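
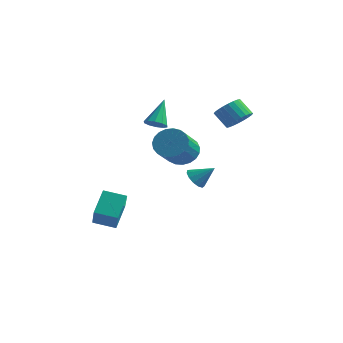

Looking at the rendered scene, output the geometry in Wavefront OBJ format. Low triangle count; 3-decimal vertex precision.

v 3.382 -3.986 0.909
v 3.848 -4.127 0.448
v 4.258 -3.654 1.691
v 3.755 -3.765 0.398
v 3.545 -3.472 0.51
v 3.282 -3.343 0.748
v 3.052 -3.417 1.038
v 2.926 -3.672 1.286
v 2.945 -4.027 1.415
v 3.103 -4.368 1.383
v 3.35 -4.588 1.2
v 3.606 -4.617 0.925
v 3.792 -4.445 0.645
v -2.522 2.15 1.309
v -1.854 2.203 1.33
v -2.658 3.31 2.731
v -1.998 2.497 1.076
v -2.342 2.659 0.912
v -2.755 2.626 0.899
v -3.078 2.411 1.043
v -3.19 2.097 1.288
v -3.046 1.803 1.542
v -2.702 1.642 1.707
v -2.289 1.674 1.719
v -1.966 1.889 1.575
v -0.891 2.131 -0.299
v -0.264 2.658 0.274
v -0.001 0.995 1.513
v -0.629 0.469 0.939
v -0.631 2.734 0.455
v -0.368 1.071 1.693
v -1.043 2.706 0.505
v -0.78 1.044 1.743
v -1.428 2.579 0.416
v -1.165 0.916 1.654
v -1.721 2.375 0.203
v -1.458 0.712 1.442
v -1.871 2.128 -0.096
v -1.608 0.465 1.142
v -1.851 1.882 -0.431
v -1.588 0.219 0.807
v -1.665 1.679 -0.743
v -1.402 0.016 0.496
v -1.345 1.554 -0.978
v -1.083 -0.109 0.261
v -0.947 1.529 -1.096
v -0.685 -0.134 0.143
v -0.54 1.609 -1.076
v -0.277 -0.054 0.163
v -0.193 1.778 -0.922
v 0.07 0.115 0.317
v 0.033 2.009 -0.66
v 0.296 0.346 0.579
v 0.1 2.261 -0.336
v 0.362 0.598 0.903
v -0.006 2.49 -0.005
v 0.257 0.828 1.233
v 2.683 1.882 2.721
v 3.274 1.883 3.319
v 2.467 1.998 4.116
v 1.877 1.998 3.519
v 3.252 2.203 3.25
v 2.445 2.318 4.048
v 3.143 2.474 3.101
v 2.337 2.589 3.899
v 2.965 2.655 2.894
v 2.158 2.77 3.692
v 2.743 2.718 2.661
v 1.937 2.833 3.459
v 2.513 2.654 2.437
v 1.706 2.769 3.235
v 2.308 2.473 2.256
v 1.502 2.588 3.054
v 2.161 2.202 2.146
v 1.354 2.317 2.944
v 2.093 1.882 2.124
v 1.286 1.997 2.921
v 2.115 1.562 2.192
v 1.308 1.677 2.99
v 2.223 1.291 2.341
v 1.417 1.406 3.139
v 2.402 1.11 2.548
v 1.595 1.225 3.346
v 2.623 1.047 2.781
v 1.817 1.162 3.579
v 2.854 1.111 3.005
v 2.047 1.226 3.803
v 3.058 1.292 3.186
v 2.252 1.407 3.984
v 3.206 1.563 3.296
v 2.399 1.678 4.094
v -2.563 -3.978 -2.833
v -2.753 -2.768 -1.773
v -3.351 -2.91 -4.193
v -3.541 -1.7 -3.133
v -1.399 -3.52 -3.147
v -1.589 -2.31 -2.087
v -2.187 -2.452 -4.507
v -2.377 -1.242 -3.447
f 2 1 4
f 2 4 3
f 4 1 5
f 4 5 3
f 5 1 6
f 5 6 3
f 6 1 7
f 6 7 3
f 7 1 8
f 7 8 3
f 8 1 9
f 8 9 3
f 9 1 10
f 9 10 3
f 10 1 11
f 10 11 3
f 11 1 12
f 11 12 3
f 12 1 13
f 12 13 3
f 13 1 2
f 13 2 3
f 15 14 17
f 15 17 16
f 17 14 18
f 17 18 16
f 18 14 19
f 18 19 16
f 19 14 20
f 19 20 16
f 20 14 21
f 20 21 16
f 21 14 22
f 21 22 16
f 22 14 23
f 22 23 16
f 23 14 24
f 23 24 16
f 24 14 25
f 24 25 16
f 25 14 15
f 25 15 16
f 27 26 30
f 27 30 28
f 28 30 31
f 28 31 29
f 30 26 32
f 30 32 31
f 31 32 33
f 31 33 29
f 32 26 34
f 32 34 33
f 33 34 35
f 33 35 29
f 34 26 36
f 34 36 35
f 35 36 37
f 35 37 29
f 36 26 38
f 36 38 37
f 37 38 39
f 37 39 29
f 38 26 40
f 38 40 39
f 39 40 41
f 39 41 29
f 40 26 42
f 40 42 41
f 41 42 43
f 41 43 29
f 42 26 44
f 42 44 43
f 43 44 45
f 43 45 29
f 44 26 46
f 44 46 45
f 45 46 47
f 45 47 29
f 46 26 48
f 46 48 47
f 47 48 49
f 47 49 29
f 48 26 50
f 48 50 49
f 49 50 51
f 49 51 29
f 50 26 52
f 50 52 51
f 51 52 53
f 51 53 29
f 52 26 54
f 52 54 53
f 53 54 55
f 53 55 29
f 54 26 56
f 54 56 55
f 55 56 57
f 55 57 29
f 56 26 27
f 56 27 57
f 57 27 28
f 57 28 29
f 59 58 62
f 59 62 60
f 60 62 63
f 60 63 61
f 62 58 64
f 62 64 63
f 63 64 65
f 63 65 61
f 64 58 66
f 64 66 65
f 65 66 67
f 65 67 61
f 66 58 68
f 66 68 67
f 67 68 69
f 67 69 61
f 68 58 70
f 68 70 69
f 69 70 71
f 69 71 61
f 70 58 72
f 70 72 71
f 71 72 73
f 71 73 61
f 72 58 74
f 72 74 73
f 73 74 75
f 73 75 61
f 74 58 76
f 74 76 75
f 75 76 77
f 75 77 61
f 76 58 78
f 76 78 77
f 77 78 79
f 77 79 61
f 78 58 80
f 78 80 79
f 79 80 81
f 79 81 61
f 80 58 82
f 80 82 81
f 81 82 83
f 81 83 61
f 82 58 84
f 82 84 83
f 83 84 85
f 83 85 61
f 84 58 86
f 84 86 85
f 85 86 87
f 85 87 61
f 86 58 88
f 86 88 87
f 87 88 89
f 87 89 61
f 88 58 90
f 88 90 89
f 89 90 91
f 89 91 61
f 90 58 59
f 90 59 91
f 91 59 60
f 91 60 61
f 93 95 92
f 96 93 92
f 92 95 94
f 94 96 92
f 93 99 95
f 97 93 96
f 97 99 93
f 95 99 94
f 98 96 94
f 94 99 98
f 98 97 96
f 99 97 98



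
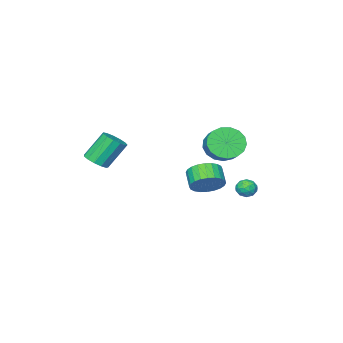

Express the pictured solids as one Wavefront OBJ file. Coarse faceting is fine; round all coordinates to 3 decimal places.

v -0.031 0.936 1.175
v 0.633 1.133 1.854
v 0.175 0.361 2.525
v -0.489 0.164 1.845
v 0.358 1.376 1.947
v -0.1 0.604 2.617
v 0.024 1.552 1.922
v -0.434 0.78 2.592
v -0.318 1.635 1.783
v -0.776 0.863 2.454
v -0.617 1.611 1.552
v -1.075 0.839 2.222
v -0.827 1.484 1.263
v -1.284 0.712 1.934
v -0.915 1.274 0.961
v -1.372 0.502 1.631
v -0.869 1.012 0.691
v -1.326 0.241 1.362
v -0.695 0.739 0.495
v -1.153 -0.033 1.166
v -0.42 0.496 0.403
v -0.878 -0.276 1.073
v -0.086 0.32 0.428
v -0.544 -0.452 1.098
v 0.256 0.237 0.566
v -0.202 -0.535 1.237
v 0.555 0.261 0.798
v 0.097 -0.511 1.468
v 0.764 0.388 1.086
v 0.307 -0.384 1.757
v 0.852 0.598 1.389
v 0.395 -0.174 2.059
v 0.806 0.859 1.658
v 0.349 0.088 2.329
v -1.519 0.455 3.49
v -1.185 0.901 2.576
v -0.708 1.732 3.157
v -1.041 1.285 4.07
v -1.646 1.111 2.655
v -1.169 1.942 3.235
v -2.077 1.171 2.924
v -1.6 2.001 3.505
v -2.381 1.066 3.323
v -1.903 1.897 3.904
v -2.487 0.822 3.761
v -2.009 1.652 4.341
v -2.371 0.493 4.136
v -1.893 1.323 4.716
v -2.06 0.155 4.363
v -1.582 0.986 4.943
v -1.625 -0.113 4.39
v -1.147 0.717 4.971
v -1.165 -0.252 4.211
v -0.688 0.578 4.791
v -0.787 -0.229 3.867
v -0.31 0.602 4.447
v -0.576 -0.049 3.436
v -0.099 0.781 4.016
v -0.581 0.246 3.018
v -0.104 1.077 3.598
v -0.801 0.589 2.707
v -0.324 1.42 3.288
v 4.388 -2.815 2.966
v 5.034 -2.682 3.343
v 4.079 -2.253 4.831
v 3.432 -2.385 4.454
v 4.921 -2.31 3.163
v 3.966 -1.881 4.651
v 4.639 -2.099 2.921
v 3.683 -1.67 4.409
v 4.277 -2.114 2.693
v 3.321 -1.685 4.181
v 3.95 -2.352 2.551
v 2.994 -1.923 4.04
v 3.762 -2.737 2.542
v 2.806 -2.308 4.03
v 3.773 -3.146 2.667
v 2.817 -2.717 4.155
v 3.979 -3.45 2.887
v 3.023 -3.021 4.375
v 4.315 -3.553 3.132
v 3.359 -3.124 4.62
v 4.674 -3.42 3.324
v 3.718 -2.991 4.813
v 4.942 -3.096 3.403
v 3.987 -2.667 4.891
v -3.299 1.028 0.315
v -2.698 0.928 0.114
v -3.642 0.312 -0.354
v -3.041 0.212 -0.555
v -3.216 0.032 0.035
v -3.004 0.474 0.449
v -3.336 0.766 -0.689
v -3.124 1.208 -0.275
v -2.721 0.766 -0.506
v -2.647 0.312 -0.059
v -3.693 0.928 -0.181
v -3.619 0.474 0.266
v -2.968 1.041 0.273
v -3.372 0.199 -0.513
v -3.474 0.093 -0.166
v -3.121 0.035 -0.284
v -3.148 0.774 0.47
v -2.795 0.715 0.352
v -3.099 0.189 0.305
v -3.545 0.525 -0.592
v -3.192 0.466 -0.71
v -3.219 1.205 0.044
v -2.866 1.147 -0.074
v -3.241 1.051 -0.545
v -2.629 0.887 -0.21
v -2.83 0.466 -0.603
v -3.004 0.792 -0.681
v -2.879 1.051 -0.438
v -2.585 0.62 0.053
v -2.787 0.199 -0.34
v -2.89 0.093 0.007
v -2.765 0.353 0.25
v -2.599 0.525 -0.311
v -3.553 1.041 0.1
v -3.755 0.62 -0.293
v -3.575 0.887 -0.49
v -3.45 1.147 -0.247
v -3.51 0.774 0.363
v -3.711 0.353 -0.03
v -3.461 0.189 0.198
v -3.336 0.448 0.441
v -3.741 0.715 0.071
f 2 1 5
f 2 5 3
f 3 5 6
f 3 6 4
f 5 1 7
f 5 7 6
f 6 7 8
f 6 8 4
f 7 1 9
f 7 9 8
f 8 9 10
f 8 10 4
f 9 1 11
f 9 11 10
f 10 11 12
f 10 12 4
f 11 1 13
f 11 13 12
f 12 13 14
f 12 14 4
f 13 1 15
f 13 15 14
f 14 15 16
f 14 16 4
f 15 1 17
f 15 17 16
f 16 17 18
f 16 18 4
f 17 1 19
f 17 19 18
f 18 19 20
f 18 20 4
f 19 1 21
f 19 21 20
f 20 21 22
f 20 22 4
f 21 1 23
f 21 23 22
f 22 23 24
f 22 24 4
f 23 1 25
f 23 25 24
f 24 25 26
f 24 26 4
f 25 1 27
f 25 27 26
f 26 27 28
f 26 28 4
f 27 1 29
f 27 29 28
f 28 29 30
f 28 30 4
f 29 1 31
f 29 31 30
f 30 31 32
f 30 32 4
f 31 1 33
f 31 33 32
f 32 33 34
f 32 34 4
f 33 1 2
f 33 2 34
f 34 2 3
f 34 3 4
f 36 35 39
f 36 39 37
f 37 39 40
f 37 40 38
f 39 35 41
f 39 41 40
f 40 41 42
f 40 42 38
f 41 35 43
f 41 43 42
f 42 43 44
f 42 44 38
f 43 35 45
f 43 45 44
f 44 45 46
f 44 46 38
f 45 35 47
f 45 47 46
f 46 47 48
f 46 48 38
f 47 35 49
f 47 49 48
f 48 49 50
f 48 50 38
f 49 35 51
f 49 51 50
f 50 51 52
f 50 52 38
f 51 35 53
f 51 53 52
f 52 53 54
f 52 54 38
f 53 35 55
f 53 55 54
f 54 55 56
f 54 56 38
f 55 35 57
f 55 57 56
f 56 57 58
f 56 58 38
f 57 35 59
f 57 59 58
f 58 59 60
f 58 60 38
f 59 35 61
f 59 61 60
f 60 61 62
f 60 62 38
f 61 35 36
f 61 36 62
f 62 36 37
f 62 37 38
f 64 63 67
f 64 67 65
f 65 67 68
f 65 68 66
f 67 63 69
f 67 69 68
f 68 69 70
f 68 70 66
f 69 63 71
f 69 71 70
f 70 71 72
f 70 72 66
f 71 63 73
f 71 73 72
f 72 73 74
f 72 74 66
f 73 63 75
f 73 75 74
f 74 75 76
f 74 76 66
f 75 63 77
f 75 77 76
f 76 77 78
f 76 78 66
f 77 63 79
f 77 79 78
f 78 79 80
f 78 80 66
f 79 63 81
f 79 81 80
f 80 81 82
f 80 82 66
f 81 63 83
f 81 83 82
f 82 83 84
f 82 84 66
f 83 63 85
f 83 85 84
f 84 85 86
f 84 86 66
f 85 63 64
f 85 64 86
f 86 64 65
f 86 65 66
f 87 124 103
f 124 98 127
f 103 127 92
f 124 127 103
f 87 103 99
f 103 92 104
f 99 104 88
f 103 104 99
f 87 99 108
f 99 88 109
f 108 109 94
f 99 109 108
f 87 108 120
f 108 94 123
f 120 123 97
f 108 123 120
f 87 120 124
f 120 97 128
f 124 128 98
f 120 128 124
f 88 104 115
f 104 92 118
f 115 118 96
f 104 118 115
f 92 127 105
f 127 98 126
f 105 126 91
f 127 126 105
f 98 128 125
f 128 97 121
f 125 121 89
f 128 121 125
f 97 123 122
f 123 94 110
f 122 110 93
f 123 110 122
f 94 109 114
f 109 88 111
f 114 111 95
f 109 111 114
f 90 116 102
f 116 96 117
f 102 117 91
f 116 117 102
f 90 102 100
f 102 91 101
f 100 101 89
f 102 101 100
f 90 100 107
f 100 89 106
f 107 106 93
f 100 106 107
f 90 107 112
f 107 93 113
f 112 113 95
f 107 113 112
f 90 112 116
f 112 95 119
f 116 119 96
f 112 119 116
f 91 117 105
f 117 96 118
f 105 118 92
f 117 118 105
f 89 101 125
f 101 91 126
f 125 126 98
f 101 126 125
f 93 106 122
f 106 89 121
f 122 121 97
f 106 121 122
f 95 113 114
f 113 93 110
f 114 110 94
f 113 110 114
f 96 119 115
f 119 95 111
f 115 111 88
f 119 111 115



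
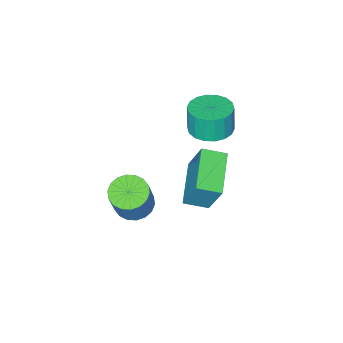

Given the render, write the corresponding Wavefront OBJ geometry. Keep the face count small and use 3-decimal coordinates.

v -1.974 3.119 -2.606
v -1.921 3.907 -0.901
v -0.614 4.294 -3.192
v -0.562 5.083 -1.486
v -1.258 2.437 -2.314
v -1.206 3.226 -0.608
v 0.101 3.613 -2.899
v 0.154 4.401 -1.194
v 0.813 1.61 -4.067
v 1.334 0.992 -4.118
v 1.907 1.351 -2.624
v 1.387 1.97 -2.573
v 1.522 1.267 -4.256
v 2.095 1.626 -2.762
v 1.57 1.609 -4.357
v 2.143 1.969 -2.863
v 1.467 1.952 -4.4
v 2.041 2.312 -2.907
v 1.236 2.228 -4.378
v 1.809 2.587 -2.884
v 0.92 2.38 -4.293
v 1.494 2.74 -2.8
v 0.584 2.381 -4.164
v 1.157 2.74 -2.67
v 0.293 2.229 -4.016
v 0.866 2.588 -2.522
v 0.105 1.954 -3.878
v 0.678 2.313 -2.384
v 0.057 1.611 -3.777
v 0.63 1.971 -2.283
v 0.159 1.268 -3.733
v 0.733 1.628 -2.24
v 0.391 0.993 -3.756
v 0.964 1.352 -2.262
v 0.706 0.84 -3.84
v 1.28 1.2 -2.347
v 1.043 0.84 -3.97
v 1.616 1.199 -2.476
v -1.495 3.415 0.654
v -0.746 3.868 0.741
v -0.815 3.757 1.913
v -1.565 3.305 1.826
v -1.019 4.149 0.751
v -1.088 4.038 1.924
v -1.386 4.284 0.742
v -1.455 4.173 1.915
v -1.775 4.247 0.716
v -1.844 4.137 1.888
v -2.109 4.046 0.677
v -2.178 3.935 1.85
v -2.321 3.72 0.634
v -2.39 3.609 1.806
v -2.37 3.333 0.594
v -2.439 3.223 1.767
v -2.245 2.963 0.567
v -2.314 2.852 1.739
v -1.972 2.682 0.556
v -2.041 2.571 1.729
v -1.605 2.547 0.565
v -1.674 2.436 1.738
v -1.216 2.583 0.592
v -1.285 2.473 1.764
v -0.882 2.785 0.63
v -0.951 2.674 1.803
v -0.67 3.111 0.674
v -0.739 3 1.846
v -0.621 3.497 0.713
v -0.69 3.387 1.886
f 2 4 1
f 5 2 1
f 1 4 3
f 3 5 1
f 2 8 4
f 6 2 5
f 6 8 2
f 4 8 3
f 7 5 3
f 3 8 7
f 7 6 5
f 8 6 7
f 10 9 13
f 10 13 11
f 11 13 14
f 11 14 12
f 13 9 15
f 13 15 14
f 14 15 16
f 14 16 12
f 15 9 17
f 15 17 16
f 16 17 18
f 16 18 12
f 17 9 19
f 17 19 18
f 18 19 20
f 18 20 12
f 19 9 21
f 19 21 20
f 20 21 22
f 20 22 12
f 21 9 23
f 21 23 22
f 22 23 24
f 22 24 12
f 23 9 25
f 23 25 24
f 24 25 26
f 24 26 12
f 25 9 27
f 25 27 26
f 26 27 28
f 26 28 12
f 27 9 29
f 27 29 28
f 28 29 30
f 28 30 12
f 29 9 31
f 29 31 30
f 30 31 32
f 30 32 12
f 31 9 33
f 31 33 32
f 32 33 34
f 32 34 12
f 33 9 35
f 33 35 34
f 34 35 36
f 34 36 12
f 35 9 37
f 35 37 36
f 36 37 38
f 36 38 12
f 37 9 10
f 37 10 38
f 38 10 11
f 38 11 12
f 40 39 43
f 40 43 41
f 41 43 44
f 41 44 42
f 43 39 45
f 43 45 44
f 44 45 46
f 44 46 42
f 45 39 47
f 45 47 46
f 46 47 48
f 46 48 42
f 47 39 49
f 47 49 48
f 48 49 50
f 48 50 42
f 49 39 51
f 49 51 50
f 50 51 52
f 50 52 42
f 51 39 53
f 51 53 52
f 52 53 54
f 52 54 42
f 53 39 55
f 53 55 54
f 54 55 56
f 54 56 42
f 55 39 57
f 55 57 56
f 56 57 58
f 56 58 42
f 57 39 59
f 57 59 58
f 58 59 60
f 58 60 42
f 59 39 61
f 59 61 60
f 60 61 62
f 60 62 42
f 61 39 63
f 61 63 62
f 62 63 64
f 62 64 42
f 63 39 65
f 63 65 64
f 64 65 66
f 64 66 42
f 65 39 67
f 65 67 66
f 66 67 68
f 66 68 42
f 67 39 40
f 67 40 68
f 68 40 41
f 68 41 42



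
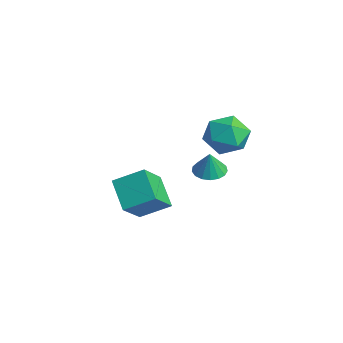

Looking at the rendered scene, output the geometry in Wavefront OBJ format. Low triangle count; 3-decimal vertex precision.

v 0.79 2.224 1.443
v 1.54 2.766 2.238
v 2.34 1.694 0.342
v 3.09 2.236 1.137
v 2.491 1.223 1.457
v 1.533 1.55 2.137
v 2.347 2.91 0.443
v 1.389 3.237 1.123
v 2.502 3.19 1.62
v 2.591 2.147 2.247
v 1.289 2.313 0.333
v 1.378 1.27 0.96
v -0.967 2.762 -2.755
v -0.199 2.436 -2.966
v -0.673 2.618 -1.465
v -0.13 2.841 -2.936
v -0.253 3.227 -2.866
v -0.539 3.507 -2.769
v -0.923 3.616 -2.67
v -1.317 3.53 -2.589
v -1.631 3.267 -2.547
v -1.793 2.888 -2.552
v -1.766 2.481 -2.604
v -1.555 2.138 -2.69
v -1.21 1.938 -2.791
v -0.809 1.926 -2.883
v -0.444 2.106 -2.947
v 2.375 -2.81 -0.786
v 3.243 -3.961 0.468
v 2.995 -1.527 -0.036
v 3.863 -2.678 1.217
v 3.797 -2.882 -1.837
v 4.665 -4.033 -0.584
v 4.417 -1.599 -1.088
v 5.285 -2.75 0.166
f 1 12 6
f 1 6 2
f 1 2 8
f 1 8 11
f 1 11 12
f 2 6 10
f 6 12 5
f 12 11 3
f 11 8 7
f 8 2 9
f 4 10 5
f 4 5 3
f 4 3 7
f 4 7 9
f 4 9 10
f 5 10 6
f 3 5 12
f 7 3 11
f 9 7 8
f 10 9 2
f 14 13 16
f 14 16 15
f 16 13 17
f 16 17 15
f 17 13 18
f 17 18 15
f 18 13 19
f 18 19 15
f 19 13 20
f 19 20 15
f 20 13 21
f 20 21 15
f 21 13 22
f 21 22 15
f 22 13 23
f 22 23 15
f 23 13 24
f 23 24 15
f 24 13 25
f 24 25 15
f 25 13 26
f 25 26 15
f 26 13 27
f 26 27 15
f 27 13 14
f 27 14 15
f 29 31 28
f 32 29 28
f 28 31 30
f 30 32 28
f 29 35 31
f 33 29 32
f 33 35 29
f 31 35 30
f 34 32 30
f 30 35 34
f 34 33 32
f 35 33 34



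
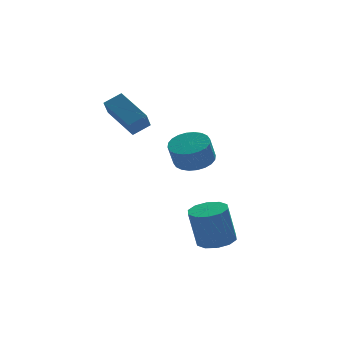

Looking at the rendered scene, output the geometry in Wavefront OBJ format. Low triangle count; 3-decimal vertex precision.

v -1.02 -3.904 -3.417
v -0.271 -3.293 -3.253
v -0.712 -3.304 -1.2
v -1.46 -3.916 -1.363
v -0.766 -2.96 -3.357
v -1.207 -2.971 -1.304
v -1.358 -2.987 -3.484
v -1.798 -2.998 -1.431
v -1.82 -3.365 -3.585
v -2.261 -3.376 -1.532
v -1.977 -3.949 -3.622
v -2.417 -3.96 -1.569
v -1.768 -4.516 -3.58
v -2.209 -4.527 -1.527
v -1.273 -4.849 -3.476
v -1.714 -4.86 -1.423
v -0.682 -4.822 -3.349
v -1.122 -4.833 -1.296
v -0.219 -4.444 -3.248
v -0.66 -4.455 -1.195
v -0.063 -3.86 -3.211
v -0.503 -3.871 -1.158
v -4.116 0.334 2.822
v -4.924 2.014 3.832
v -3.725 1.068 1.915
v -4.533 2.747 2.925
v -3.187 0.473 3.335
v -3.995 2.152 4.345
v -2.796 1.206 2.428
v -3.604 2.886 3.438
v -0.377 1.877 -0.352
v 0.616 2.038 0.014
v 0.21 1.663 1.278
v -0.783 1.503 0.912
v 0.446 2.415 0.071
v 0.04 2.04 1.335
v 0.151 2.71 0.064
v -0.255 2.335 1.328
v -0.225 2.878 -0.007
v -0.63 2.504 1.258
v -0.623 2.895 -0.13
v -1.029 2.52 1.135
v -0.984 2.756 -0.287
v -1.39 2.381 0.978
v -1.253 2.483 -0.454
v -1.659 2.109 0.811
v -1.388 2.119 -0.605
v -1.794 1.744 0.659
v -1.37 1.717 -0.718
v -1.776 1.342 0.546
v -1.2 1.34 -0.775
v -1.606 0.965 0.489
v -0.905 1.045 -0.768
v -1.311 0.67 0.496
v -0.53 0.876 -0.698
v -0.935 0.502 0.567
v -0.131 0.86 -0.575
v -0.537 0.485 0.69
v 0.23 0.999 -0.418
v -0.176 0.624 0.847
v 0.499 1.271 -0.251
v 0.093 0.897 1.014
v 0.634 1.636 -0.099
v 0.228 1.261 1.165
f 2 1 5
f 2 5 3
f 3 5 6
f 3 6 4
f 5 1 7
f 5 7 6
f 6 7 8
f 6 8 4
f 7 1 9
f 7 9 8
f 8 9 10
f 8 10 4
f 9 1 11
f 9 11 10
f 10 11 12
f 10 12 4
f 11 1 13
f 11 13 12
f 12 13 14
f 12 14 4
f 13 1 15
f 13 15 14
f 14 15 16
f 14 16 4
f 15 1 17
f 15 17 16
f 16 17 18
f 16 18 4
f 17 1 19
f 17 19 18
f 18 19 20
f 18 20 4
f 19 1 21
f 19 21 20
f 20 21 22
f 20 22 4
f 21 1 2
f 21 2 22
f 22 2 3
f 22 3 4
f 24 26 23
f 27 24 23
f 23 26 25
f 25 27 23
f 24 30 26
f 28 24 27
f 28 30 24
f 26 30 25
f 29 27 25
f 25 30 29
f 29 28 27
f 30 28 29
f 32 31 35
f 32 35 33
f 33 35 36
f 33 36 34
f 35 31 37
f 35 37 36
f 36 37 38
f 36 38 34
f 37 31 39
f 37 39 38
f 38 39 40
f 38 40 34
f 39 31 41
f 39 41 40
f 40 41 42
f 40 42 34
f 41 31 43
f 41 43 42
f 42 43 44
f 42 44 34
f 43 31 45
f 43 45 44
f 44 45 46
f 44 46 34
f 45 31 47
f 45 47 46
f 46 47 48
f 46 48 34
f 47 31 49
f 47 49 48
f 48 49 50
f 48 50 34
f 49 31 51
f 49 51 50
f 50 51 52
f 50 52 34
f 51 31 53
f 51 53 52
f 52 53 54
f 52 54 34
f 53 31 55
f 53 55 54
f 54 55 56
f 54 56 34
f 55 31 57
f 55 57 56
f 56 57 58
f 56 58 34
f 57 31 59
f 57 59 58
f 58 59 60
f 58 60 34
f 59 31 61
f 59 61 60
f 60 61 62
f 60 62 34
f 61 31 63
f 61 63 62
f 62 63 64
f 62 64 34
f 63 31 32
f 63 32 64
f 64 32 33
f 64 33 34



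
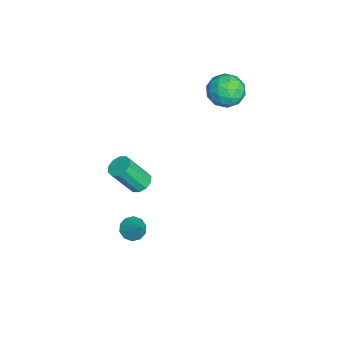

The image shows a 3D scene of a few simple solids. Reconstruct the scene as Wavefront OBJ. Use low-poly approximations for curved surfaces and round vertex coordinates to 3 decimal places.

v -2.957 -1.479 -3.192
v -2.333 -1.144 -3.063
v -2.098 -2.246 -1.339
v -2.723 -2.581 -1.468
v -2.657 -0.91 -2.869
v -2.423 -2.012 -1.145
v -3.096 -0.892 -2.799
v -2.862 -1.994 -1.074
v -3.482 -1.099 -2.878
v -3.248 -2.201 -1.154
v -3.668 -1.451 -3.078
v -3.433 -2.553 -1.353
v -3.582 -1.814 -3.321
v -3.347 -2.916 -1.597
v -3.257 -2.048 -3.515
v -3.023 -3.15 -1.791
v -2.818 -2.066 -3.586
v -2.584 -3.168 -1.861
v -2.432 -1.859 -3.506
v -2.198 -2.961 -1.782
v -2.247 -1.507 -3.307
v -2.012 -2.609 -1.582
v 2.945 -1.733 -0.872
v 3.509 -1.767 -1.319
v 3.735 -1.327 0.092
v 3.334 -1.359 -1.348
v 3.012 -1.093 -1.195
v 2.664 -1.072 -0.919
v 2.423 -1.303 -0.625
v 2.382 -1.698 -0.425
v 2.556 -2.107 -0.395
v 2.879 -2.372 -0.548
v 3.227 -2.394 -0.824
v 3.467 -2.162 -1.119
v -4.573 2.973 3.219
v -3.825 3.784 3.271
v -3.875 2.236 4.689
v -3.127 3.047 4.741
v -4.191 3.263 4.94
v -4.623 3.719 4.032
v -3.077 2.301 3.928
v -3.509 2.757 3.02
v -2.901 3.369 3.709
v -3.59 3.963 4.335
v -4.11 2.057 3.625
v -4.799 2.651 4.251
v -4.26 3.443 3.116
v -3.44 2.577 4.844
v -4.065 2.704 4.961
v -3.626 3.181 4.992
v -4.729 3.405 3.563
v -4.29 3.882 3.594
v -4.505 3.576 4.575
v -3.41 2.138 4.366
v -2.971 2.615 4.397
v -4.074 2.839 2.968
v -3.635 3.316 2.999
v -3.195 2.444 3.385
v -3.278 3.676 3.404
v -2.867 3.242 4.268
v -2.838 2.804 3.791
v -3.091 3.072 3.257
v -3.682 4.025 3.772
v -3.272 3.592 4.636
v -3.898 3.719 4.753
v -4.151 3.987 4.219
v -3.139 3.781 4.029
v -4.428 2.428 3.324
v -4.018 1.995 4.188
v -3.549 2.033 3.741
v -3.802 2.301 3.207
v -4.833 2.778 3.692
v -4.422 2.344 4.556
v -4.609 2.948 4.703
v -4.862 3.216 4.169
v -4.561 2.239 3.931
f 2 1 5
f 2 5 3
f 3 5 6
f 3 6 4
f 5 1 7
f 5 7 6
f 6 7 8
f 6 8 4
f 7 1 9
f 7 9 8
f 8 9 10
f 8 10 4
f 9 1 11
f 9 11 10
f 10 11 12
f 10 12 4
f 11 1 13
f 11 13 12
f 12 13 14
f 12 14 4
f 13 1 15
f 13 15 14
f 14 15 16
f 14 16 4
f 15 1 17
f 15 17 16
f 16 17 18
f 16 18 4
f 17 1 19
f 17 19 18
f 18 19 20
f 18 20 4
f 19 1 21
f 19 21 20
f 20 21 22
f 20 22 4
f 21 1 2
f 21 2 22
f 22 2 3
f 22 3 4
f 24 23 26
f 24 26 25
f 26 23 27
f 26 27 25
f 27 23 28
f 27 28 25
f 28 23 29
f 28 29 25
f 29 23 30
f 29 30 25
f 30 23 31
f 30 31 25
f 31 23 32
f 31 32 25
f 32 23 33
f 32 33 25
f 33 23 34
f 33 34 25
f 34 23 24
f 34 24 25
f 35 72 51
f 72 46 75
f 51 75 40
f 72 75 51
f 35 51 47
f 51 40 52
f 47 52 36
f 51 52 47
f 35 47 56
f 47 36 57
f 56 57 42
f 47 57 56
f 35 56 68
f 56 42 71
f 68 71 45
f 56 71 68
f 35 68 72
f 68 45 76
f 72 76 46
f 68 76 72
f 36 52 63
f 52 40 66
f 63 66 44
f 52 66 63
f 40 75 53
f 75 46 74
f 53 74 39
f 75 74 53
f 46 76 73
f 76 45 69
f 73 69 37
f 76 69 73
f 45 71 70
f 71 42 58
f 70 58 41
f 71 58 70
f 42 57 62
f 57 36 59
f 62 59 43
f 57 59 62
f 38 64 50
f 64 44 65
f 50 65 39
f 64 65 50
f 38 50 48
f 50 39 49
f 48 49 37
f 50 49 48
f 38 48 55
f 48 37 54
f 55 54 41
f 48 54 55
f 38 55 60
f 55 41 61
f 60 61 43
f 55 61 60
f 38 60 64
f 60 43 67
f 64 67 44
f 60 67 64
f 39 65 53
f 65 44 66
f 53 66 40
f 65 66 53
f 37 49 73
f 49 39 74
f 73 74 46
f 49 74 73
f 41 54 70
f 54 37 69
f 70 69 45
f 54 69 70
f 43 61 62
f 61 41 58
f 62 58 42
f 61 58 62
f 44 67 63
f 67 43 59
f 63 59 36
f 67 59 63



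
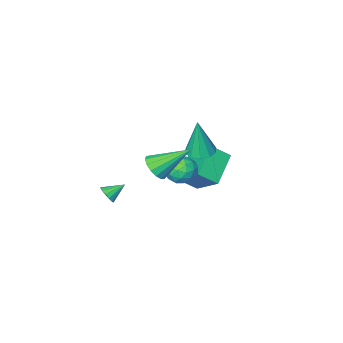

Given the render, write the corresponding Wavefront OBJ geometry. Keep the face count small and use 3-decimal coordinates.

v 4.228 0.18 -1.702
v 4.457 -0.01 -1.263
v 3.372 0.36 -1.178
v 4.514 0.258 -1.262
v 4.494 0.505 -1.379
v 4.403 0.666 -1.582
v 4.266 0.696 -1.818
v 4.118 0.588 -2.022
v 4 0.371 -2.141
v 3.943 0.102 -2.142
v 3.962 -0.145 -2.025
v 4.053 -0.306 -1.822
v 4.191 -0.336 -1.586
v 4.338 -0.228 -1.382
v -1.837 -1.402 -1.63
v -1.109 -1.132 -1.706
v -1.623 -1.378 0.49
v -1.407 -0.753 -1.68
v -1.869 -0.623 -1.635
v -2.318 -0.79 -1.588
v -2.584 -1.191 -1.557
v -2.564 -1.673 -1.553
v -2.266 -2.051 -1.579
v -1.805 -2.182 -1.624
v -1.355 -2.014 -1.671
v -1.089 -1.613 -1.702
v 3.183 2.838 1.383
v 3.729 3.014 1.866
v 1.837 3.682 2.597
v 3.704 3.319 1.626
v 3.54 3.494 1.321
v 3.28 3.494 1.033
v 2.994 3.318 0.839
v 2.758 3.013 0.79
v 2.637 2.661 0.9
v 2.662 2.356 1.14
v 2.826 2.181 1.445
v 3.087 2.181 1.733
v 3.373 2.357 1.927
v 3.608 2.662 1.976
v -1.814 -1.67 -4.544
v -3.152 -2.639 -3.528
v -2.022 -0.093 -3.316
v -3.36 -1.061 -2.299
v -0.94 -2.119 -3.821
v -2.278 -3.087 -2.804
v -1.148 -0.541 -2.592
v -2.486 -1.51 -1.576
v -0.128 1.1 -0.739
v 0.285 1.292 -1.459
v 0.715 0.028 -0.541
v 1.128 0.22 -1.261
v 1.191 0.733 -0.584
v 0.67 1.395 -0.706
v 0.33 -0.075 -1.294
v -0.191 0.587 -1.416
v 0.568 0.566 -1.802
v 1.1 1.065 -1.362
v -0.1 0.255 -0.638
v 0.432 0.754 -0.198
v 0.005 1.29 -1.116
v 0.995 0.03 -0.884
v 1.032 0.331 -0.486
v 1.275 0.444 -0.908
v 0.231 1.351 -0.674
v 0.474 1.464 -1.097
v 1.006 1.135 -0.582
v 0.526 -0.144 -0.903
v 0.769 -0.031 -1.326
v -0.275 0.876 -1.092
v -0.032 0.989 -1.514
v -0.006 0.185 -1.418
v 0.414 0.976 -1.741
v 0.909 0.346 -1.624
v 0.44 0.172 -1.644
v 0.134 0.562 -1.716
v 0.727 1.27 -1.483
v 1.222 0.64 -1.366
v 1.259 0.941 -0.968
v 0.953 1.33 -1.04
v 0.893 0.843 -1.684
v -0.222 0.68 -0.634
v 0.273 0.05 -0.517
v 0.047 -0.01 -0.96
v -0.259 0.379 -1.032
v 0.091 0.974 -0.376
v 0.586 0.344 -0.259
v 0.866 0.758 -0.284
v 0.56 1.148 -0.356
v 0.107 0.477 -0.316
f 2 1 4
f 2 4 3
f 4 1 5
f 4 5 3
f 5 1 6
f 5 6 3
f 6 1 7
f 6 7 3
f 7 1 8
f 7 8 3
f 8 1 9
f 8 9 3
f 9 1 10
f 9 10 3
f 10 1 11
f 10 11 3
f 11 1 12
f 11 12 3
f 12 1 13
f 12 13 3
f 13 1 14
f 13 14 3
f 14 1 2
f 14 2 3
f 16 15 18
f 16 18 17
f 18 15 19
f 18 19 17
f 19 15 20
f 19 20 17
f 20 15 21
f 20 21 17
f 21 15 22
f 21 22 17
f 22 15 23
f 22 23 17
f 23 15 24
f 23 24 17
f 24 15 25
f 24 25 17
f 25 15 26
f 25 26 17
f 26 15 16
f 26 16 17
f 28 27 30
f 28 30 29
f 30 27 31
f 30 31 29
f 31 27 32
f 31 32 29
f 32 27 33
f 32 33 29
f 33 27 34
f 33 34 29
f 34 27 35
f 34 35 29
f 35 27 36
f 35 36 29
f 36 27 37
f 36 37 29
f 37 27 38
f 37 38 29
f 38 27 39
f 38 39 29
f 39 27 40
f 39 40 29
f 40 27 28
f 40 28 29
f 42 44 41
f 45 42 41
f 41 44 43
f 43 45 41
f 42 48 44
f 46 42 45
f 46 48 42
f 44 48 43
f 47 45 43
f 43 48 47
f 47 46 45
f 48 46 47
f 49 86 65
f 86 60 89
f 65 89 54
f 86 89 65
f 49 65 61
f 65 54 66
f 61 66 50
f 65 66 61
f 49 61 70
f 61 50 71
f 70 71 56
f 61 71 70
f 49 70 82
f 70 56 85
f 82 85 59
f 70 85 82
f 49 82 86
f 82 59 90
f 86 90 60
f 82 90 86
f 50 66 77
f 66 54 80
f 77 80 58
f 66 80 77
f 54 89 67
f 89 60 88
f 67 88 53
f 89 88 67
f 60 90 87
f 90 59 83
f 87 83 51
f 90 83 87
f 59 85 84
f 85 56 72
f 84 72 55
f 85 72 84
f 56 71 76
f 71 50 73
f 76 73 57
f 71 73 76
f 52 78 64
f 78 58 79
f 64 79 53
f 78 79 64
f 52 64 62
f 64 53 63
f 62 63 51
f 64 63 62
f 52 62 69
f 62 51 68
f 69 68 55
f 62 68 69
f 52 69 74
f 69 55 75
f 74 75 57
f 69 75 74
f 52 74 78
f 74 57 81
f 78 81 58
f 74 81 78
f 53 79 67
f 79 58 80
f 67 80 54
f 79 80 67
f 51 63 87
f 63 53 88
f 87 88 60
f 63 88 87
f 55 68 84
f 68 51 83
f 84 83 59
f 68 83 84
f 57 75 76
f 75 55 72
f 76 72 56
f 75 72 76
f 58 81 77
f 81 57 73
f 77 73 50
f 81 73 77



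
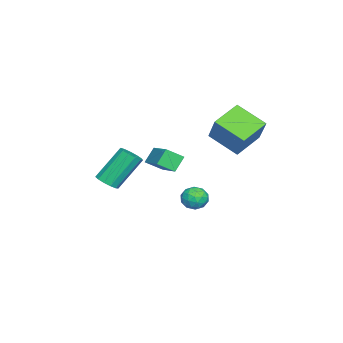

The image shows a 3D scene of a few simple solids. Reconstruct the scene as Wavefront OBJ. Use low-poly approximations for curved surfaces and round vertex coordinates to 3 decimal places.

v 0.909 -1.253 1.114
v 2.382 -0.198 1.809
v 0.592 -0.451 0.569
v 2.065 0.604 1.264
v 1.475 -1.544 0.356
v 2.948 -0.489 1.051
v 1.158 -0.742 -0.189
v 2.631 0.313 0.506
v -1.371 2.345 0.078
v -1.807 0.757 0.987
v -2.788 3.11 0.737
v -3.224 1.523 1.645
v -0.376 2.917 1.555
v -0.812 1.33 2.463
v -1.793 3.683 2.213
v -2.229 2.095 3.122
v 0.113 -3.942 -2.016
v 0.74 -3.893 -1.731
v -0.126 -2.869 0
v -0.753 -2.918 -0.284
v 0.691 -3.572 -1.945
v -0.175 -2.548 -0.214
v 0.459 -3.369 -2.182
v -0.407 -2.345 -0.45
v 0.117 -3.347 -2.365
v -0.749 -2.323 -0.634
v -0.226 -3.514 -2.438
v -1.092 -2.491 -0.707
v -0.462 -3.818 -2.377
v -1.328 -2.794 -0.645
v -0.515 -4.16 -2.201
v -1.381 -3.136 -0.469
v -0.369 -4.433 -1.966
v -1.235 -3.41 -0.235
v -0.069 -4.551 -1.747
v -0.936 -3.527 -0.016
v 0.288 -4.475 -1.613
v -0.578 -3.451 0.118
v 0.589 -4.229 -1.608
v -0.277 -3.206 0.124
v -2.521 0.393 -3.405
v -1.831 0.726 -3.366
v -1.989 -0.666 -3.774
v -1.299 -0.333 -3.735
v -1.692 -0.477 -3.092
v -2.021 0.178 -2.864
v -1.799 -0.118 -4.276
v -2.128 0.537 -4.048
v -1.384 0.411 -3.904
v -1.319 0.189 -3.172
v -2.501 -0.129 -3.968
v -2.436 -0.351 -3.236
v -2.223 0.653 -3.353
v -1.597 -0.593 -3.787
v -1.828 -0.677 -3.409
v -1.423 -0.481 -3.386
v -2.335 0.33 -3.058
v -1.929 0.526 -3.035
v -1.848 -0.181 -2.874
v -1.891 -0.466 -4.105
v -1.485 -0.27 -4.082
v -2.397 0.541 -3.754
v -1.992 0.737 -3.731
v -1.972 0.241 -4.266
v -1.555 0.663 -3.647
v -1.242 0.04 -3.863
v -1.536 0.167 -4.182
v -1.729 0.552 -4.048
v -1.516 0.533 -3.216
v -1.203 -0.09 -3.433
v -1.434 -0.175 -3.055
v -1.628 0.21 -2.921
v -1.254 0.347 -3.533
v -2.617 0.15 -3.707
v -2.304 -0.473 -3.924
v -2.192 -0.15 -4.219
v -2.386 0.235 -4.085
v -2.578 0.02 -3.277
v -2.265 -0.603 -3.493
v -2.091 -0.492 -3.092
v -2.284 -0.107 -2.958
v -2.566 -0.287 -3.607
f 2 4 1
f 5 2 1
f 1 4 3
f 3 5 1
f 2 8 4
f 6 2 5
f 6 8 2
f 4 8 3
f 7 5 3
f 3 8 7
f 7 6 5
f 8 6 7
f 10 12 9
f 13 10 9
f 9 12 11
f 11 13 9
f 10 16 12
f 14 10 13
f 14 16 10
f 12 16 11
f 15 13 11
f 11 16 15
f 15 14 13
f 16 14 15
f 18 17 21
f 18 21 19
f 19 21 22
f 19 22 20
f 21 17 23
f 21 23 22
f 22 23 24
f 22 24 20
f 23 17 25
f 23 25 24
f 24 25 26
f 24 26 20
f 25 17 27
f 25 27 26
f 26 27 28
f 26 28 20
f 27 17 29
f 27 29 28
f 28 29 30
f 28 30 20
f 29 17 31
f 29 31 30
f 30 31 32
f 30 32 20
f 31 17 33
f 31 33 32
f 32 33 34
f 32 34 20
f 33 17 35
f 33 35 34
f 34 35 36
f 34 36 20
f 35 17 37
f 35 37 36
f 36 37 38
f 36 38 20
f 37 17 39
f 37 39 38
f 38 39 40
f 38 40 20
f 39 17 18
f 39 18 40
f 40 18 19
f 40 19 20
f 41 78 57
f 78 52 81
f 57 81 46
f 78 81 57
f 41 57 53
f 57 46 58
f 53 58 42
f 57 58 53
f 41 53 62
f 53 42 63
f 62 63 48
f 53 63 62
f 41 62 74
f 62 48 77
f 74 77 51
f 62 77 74
f 41 74 78
f 74 51 82
f 78 82 52
f 74 82 78
f 42 58 69
f 58 46 72
f 69 72 50
f 58 72 69
f 46 81 59
f 81 52 80
f 59 80 45
f 81 80 59
f 52 82 79
f 82 51 75
f 79 75 43
f 82 75 79
f 51 77 76
f 77 48 64
f 76 64 47
f 77 64 76
f 48 63 68
f 63 42 65
f 68 65 49
f 63 65 68
f 44 70 56
f 70 50 71
f 56 71 45
f 70 71 56
f 44 56 54
f 56 45 55
f 54 55 43
f 56 55 54
f 44 54 61
f 54 43 60
f 61 60 47
f 54 60 61
f 44 61 66
f 61 47 67
f 66 67 49
f 61 67 66
f 44 66 70
f 66 49 73
f 70 73 50
f 66 73 70
f 45 71 59
f 71 50 72
f 59 72 46
f 71 72 59
f 43 55 79
f 55 45 80
f 79 80 52
f 55 80 79
f 47 60 76
f 60 43 75
f 76 75 51
f 60 75 76
f 49 67 68
f 67 47 64
f 68 64 48
f 67 64 68
f 50 73 69
f 73 49 65
f 69 65 42
f 73 65 69



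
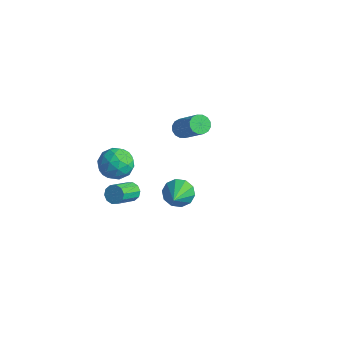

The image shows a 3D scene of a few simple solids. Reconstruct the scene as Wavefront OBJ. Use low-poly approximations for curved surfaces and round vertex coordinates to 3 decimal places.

v 1.166 -2.377 2.239
v 1.782 -1.918 2.204
v 2.274 -3.763 3.541
v 1.518 -1.781 2.575
v 1.119 -1.872 2.818
v 0.738 -2.156 2.84
v 0.52 -2.525 2.632
v 0.549 -2.837 2.275
v 0.814 -2.974 1.904
v 1.213 -2.883 1.661
v 1.594 -2.599 1.639
v 1.812 -2.23 1.846
v -1.863 -2.572 2.466
v -1.179 -3.061 2.852
v -2.841 -3.639 2.848
v -2.157 -4.128 3.234
v -2.434 -3.335 3.621
v -1.829 -2.675 3.385
v -2.191 -4.025 2.315
v -1.586 -3.365 2.079
v -1.381 -3.959 2.758
v -1.532 -3.533 3.566
v -2.488 -3.167 2.134
v -2.639 -2.741 2.942
v -1.435 -2.723 2.626
v -2.585 -3.977 3.074
v -2.748 -3.511 3.302
v -2.346 -3.799 3.529
v -1.817 -2.496 2.939
v -1.415 -2.784 3.166
v -2.153 -2.945 3.618
v -2.605 -3.916 2.534
v -2.203 -4.204 2.761
v -1.674 -2.901 2.171
v -1.272 -3.189 2.398
v -1.867 -3.755 2.082
v -1.152 -3.538 2.797
v -1.727 -4.165 3.022
v -1.747 -4.105 2.481
v -1.391 -3.717 2.343
v -1.24 -3.288 3.272
v -1.815 -3.915 3.496
v -1.978 -3.449 3.724
v -1.623 -3.061 3.585
v -1.359 -3.815 3.217
v -2.205 -2.785 2.204
v -2.78 -3.412 2.428
v -2.397 -3.639 2.115
v -2.042 -3.251 1.976
v -2.293 -2.535 2.678
v -2.868 -3.162 2.903
v -2.629 -2.983 3.357
v -2.273 -2.595 3.219
v -2.661 -2.885 2.483
v -3.032 -1.543 -1.507
v -2.602 -1.686 -1.819
v -2.399 -2.939 -0.965
v -2.828 -2.797 -0.653
v -2.487 -1.494 -1.564
v -2.284 -2.747 -0.709
v -2.58 -1.32 -1.287
v -2.377 -2.573 -0.433
v -2.846 -1.232 -1.094
v -2.642 -2.485 -0.24
v -3.182 -1.262 -1.059
v -2.979 -2.515 -0.205
v -3.461 -1.401 -1.195
v -3.258 -2.654 -0.341
v -3.576 -1.593 -1.451
v -3.373 -2.846 -0.596
v -3.483 -1.767 -1.727
v -3.28 -3.02 -0.873
v -3.218 -1.855 -1.92
v -3.014 -3.108 -1.066
v -2.881 -1.825 -1.955
v -2.678 -3.078 -1.101
v -4.346 3.235 -0.66
v -4.087 2.818 -0.969
v -2.595 2.588 0.591
v -2.854 3.005 0.9
v -3.955 3.073 -1.057
v -2.464 2.843 0.503
v -3.928 3.372 -1.039
v -2.437 3.142 0.521
v -4.013 3.634 -0.919
v -2.522 3.403 0.641
v -4.187 3.789 -0.73
v -2.696 3.559 0.83
v -4.404 3.795 -0.522
v -2.912 3.565 1.038
v -4.605 3.652 -0.351
v -3.113 3.422 1.209
v -4.736 3.397 -0.263
v -3.245 3.167 1.297
v -4.763 3.098 -0.281
v -3.272 2.868 1.279
v -4.678 2.837 -0.401
v -3.187 2.606 1.159
v -4.504 2.681 -0.59
v -3.013 2.451 0.97
v -4.288 2.675 -0.798
v -2.796 2.445 0.762
f 2 1 4
f 2 4 3
f 4 1 5
f 4 5 3
f 5 1 6
f 5 6 3
f 6 1 7
f 6 7 3
f 7 1 8
f 7 8 3
f 8 1 9
f 8 9 3
f 9 1 10
f 9 10 3
f 10 1 11
f 10 11 3
f 11 1 12
f 11 12 3
f 12 1 2
f 12 2 3
f 13 50 29
f 50 24 53
f 29 53 18
f 50 53 29
f 13 29 25
f 29 18 30
f 25 30 14
f 29 30 25
f 13 25 34
f 25 14 35
f 34 35 20
f 25 35 34
f 13 34 46
f 34 20 49
f 46 49 23
f 34 49 46
f 13 46 50
f 46 23 54
f 50 54 24
f 46 54 50
f 14 30 41
f 30 18 44
f 41 44 22
f 30 44 41
f 18 53 31
f 53 24 52
f 31 52 17
f 53 52 31
f 24 54 51
f 54 23 47
f 51 47 15
f 54 47 51
f 23 49 48
f 49 20 36
f 48 36 19
f 49 36 48
f 20 35 40
f 35 14 37
f 40 37 21
f 35 37 40
f 16 42 28
f 42 22 43
f 28 43 17
f 42 43 28
f 16 28 26
f 28 17 27
f 26 27 15
f 28 27 26
f 16 26 33
f 26 15 32
f 33 32 19
f 26 32 33
f 16 33 38
f 33 19 39
f 38 39 21
f 33 39 38
f 16 38 42
f 38 21 45
f 42 45 22
f 38 45 42
f 17 43 31
f 43 22 44
f 31 44 18
f 43 44 31
f 15 27 51
f 27 17 52
f 51 52 24
f 27 52 51
f 19 32 48
f 32 15 47
f 48 47 23
f 32 47 48
f 21 39 40
f 39 19 36
f 40 36 20
f 39 36 40
f 22 45 41
f 45 21 37
f 41 37 14
f 45 37 41
f 56 55 59
f 56 59 57
f 57 59 60
f 57 60 58
f 59 55 61
f 59 61 60
f 60 61 62
f 60 62 58
f 61 55 63
f 61 63 62
f 62 63 64
f 62 64 58
f 63 55 65
f 63 65 64
f 64 65 66
f 64 66 58
f 65 55 67
f 65 67 66
f 66 67 68
f 66 68 58
f 67 55 69
f 67 69 68
f 68 69 70
f 68 70 58
f 69 55 71
f 69 71 70
f 70 71 72
f 70 72 58
f 71 55 73
f 71 73 72
f 72 73 74
f 72 74 58
f 73 55 75
f 73 75 74
f 74 75 76
f 74 76 58
f 75 55 56
f 75 56 76
f 76 56 57
f 76 57 58
f 78 77 81
f 78 81 79
f 79 81 82
f 79 82 80
f 81 77 83
f 81 83 82
f 82 83 84
f 82 84 80
f 83 77 85
f 83 85 84
f 84 85 86
f 84 86 80
f 85 77 87
f 85 87 86
f 86 87 88
f 86 88 80
f 87 77 89
f 87 89 88
f 88 89 90
f 88 90 80
f 89 77 91
f 89 91 90
f 90 91 92
f 90 92 80
f 91 77 93
f 91 93 92
f 92 93 94
f 92 94 80
f 93 77 95
f 93 95 94
f 94 95 96
f 94 96 80
f 95 77 97
f 95 97 96
f 96 97 98
f 96 98 80
f 97 77 99
f 97 99 98
f 98 99 100
f 98 100 80
f 99 77 101
f 99 101 100
f 100 101 102
f 100 102 80
f 101 77 78
f 101 78 102
f 102 78 79
f 102 79 80



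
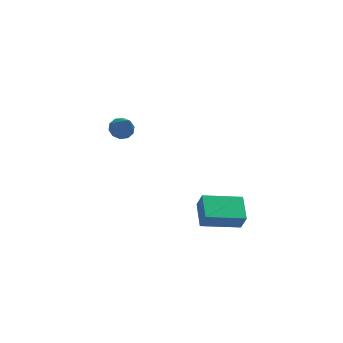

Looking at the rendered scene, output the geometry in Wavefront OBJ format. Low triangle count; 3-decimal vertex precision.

v -1.764 4.166 -1.478
v -1.232 3.904 -1.743
v -1.576 3.174 -0.122
v -1.118 4.223 -1.526
v -1.252 4.519 -1.29
v -1.581 4.681 -1.126
v -1.98 4.646 -1.096
v -2.297 4.428 -1.212
v -2.41 4.11 -1.429
v -2.277 3.813 -1.665
v -1.948 3.651 -1.829
v -1.548 3.686 -1.859
v 0.46 -2.824 -3.295
v 0.636 -3.136 -2.393
v 0.62 -1.52 -2.874
v 0.797 -1.832 -1.973
v 2.383 -2.928 -3.707
v 2.56 -3.24 -2.806
v 2.544 -1.624 -3.287
v 2.72 -1.936 -2.385
f 2 1 4
f 2 4 3
f 4 1 5
f 4 5 3
f 5 1 6
f 5 6 3
f 6 1 7
f 6 7 3
f 7 1 8
f 7 8 3
f 8 1 9
f 8 9 3
f 9 1 10
f 9 10 3
f 10 1 11
f 10 11 3
f 11 1 12
f 11 12 3
f 12 1 2
f 12 2 3
f 14 16 13
f 17 14 13
f 13 16 15
f 15 17 13
f 14 20 16
f 18 14 17
f 18 20 14
f 16 20 15
f 19 17 15
f 15 20 19
f 19 18 17
f 20 18 19



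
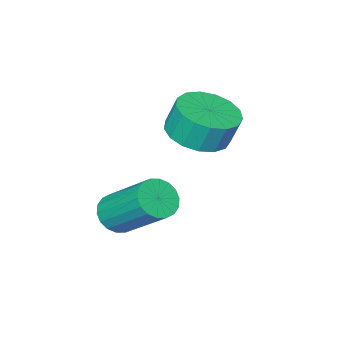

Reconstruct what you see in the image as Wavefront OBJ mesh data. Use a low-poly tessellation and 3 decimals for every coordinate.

v 0.754 2.797 3.099
v 1.247 2.025 3.418
v 1.06 2.311 4.4
v 0.566 3.083 4.081
v 1.57 2.357 3.383
v 1.383 2.643 4.365
v 1.706 2.789 3.283
v 1.518 3.075 4.265
v 1.624 3.224 3.141
v 1.436 3.51 4.123
v 1.342 3.56 2.989
v 1.155 3.846 3.971
v 0.926 3.722 2.863
v 0.738 4.008 3.845
v 0.47 3.672 2.79
v 0.283 3.958 3.772
v 0.079 3.421 2.788
v -0.108 3.707 3.771
v -0.157 3.028 2.858
v -0.345 3.313 3.84
v -0.185 2.581 2.982
v -0.372 2.867 3.965
v 0.003 2.184 3.134
v -0.185 2.47 4.116
v 0.362 1.928 3.277
v 0.174 2.214 4.259
v 0.811 1.87 3.38
v 0.624 2.156 4.362
v 3.503 2.766 0.984
v 3.871 3.17 0.596
v 3.644 4.658 1.928
v 3.277 4.254 2.316
v 3.594 3.217 0.496
v 3.367 4.704 1.829
v 3.299 3.174 0.493
v 3.072 4.662 1.826
v 3.044 3.051 0.588
v 2.817 4.539 1.92
v 2.881 2.871 0.76
v 2.654 4.359 2.093
v 2.84 2.671 0.977
v 2.613 4.159 2.31
v 2.931 2.489 1.196
v 2.705 3.977 2.528
v 3.136 2.362 1.372
v 2.909 3.85 2.704
v 3.413 2.316 1.471
v 3.186 3.803 2.804
v 3.708 2.358 1.474
v 3.481 3.846 2.807
v 3.963 2.481 1.38
v 3.736 3.969 2.712
v 4.126 2.661 1.207
v 3.899 4.149 2.54
v 4.167 2.861 0.99
v 3.94 4.349 2.323
v 4.075 3.043 0.772
v 3.849 4.531 2.104
f 2 1 5
f 2 5 3
f 3 5 6
f 3 6 4
f 5 1 7
f 5 7 6
f 6 7 8
f 6 8 4
f 7 1 9
f 7 9 8
f 8 9 10
f 8 10 4
f 9 1 11
f 9 11 10
f 10 11 12
f 10 12 4
f 11 1 13
f 11 13 12
f 12 13 14
f 12 14 4
f 13 1 15
f 13 15 14
f 14 15 16
f 14 16 4
f 15 1 17
f 15 17 16
f 16 17 18
f 16 18 4
f 17 1 19
f 17 19 18
f 18 19 20
f 18 20 4
f 19 1 21
f 19 21 20
f 20 21 22
f 20 22 4
f 21 1 23
f 21 23 22
f 22 23 24
f 22 24 4
f 23 1 25
f 23 25 24
f 24 25 26
f 24 26 4
f 25 1 27
f 25 27 26
f 26 27 28
f 26 28 4
f 27 1 2
f 27 2 28
f 28 2 3
f 28 3 4
f 30 29 33
f 30 33 31
f 31 33 34
f 31 34 32
f 33 29 35
f 33 35 34
f 34 35 36
f 34 36 32
f 35 29 37
f 35 37 36
f 36 37 38
f 36 38 32
f 37 29 39
f 37 39 38
f 38 39 40
f 38 40 32
f 39 29 41
f 39 41 40
f 40 41 42
f 40 42 32
f 41 29 43
f 41 43 42
f 42 43 44
f 42 44 32
f 43 29 45
f 43 45 44
f 44 45 46
f 44 46 32
f 45 29 47
f 45 47 46
f 46 47 48
f 46 48 32
f 47 29 49
f 47 49 48
f 48 49 50
f 48 50 32
f 49 29 51
f 49 51 50
f 50 51 52
f 50 52 32
f 51 29 53
f 51 53 52
f 52 53 54
f 52 54 32
f 53 29 55
f 53 55 54
f 54 55 56
f 54 56 32
f 55 29 57
f 55 57 56
f 56 57 58
f 56 58 32
f 57 29 30
f 57 30 58
f 58 30 31
f 58 31 32



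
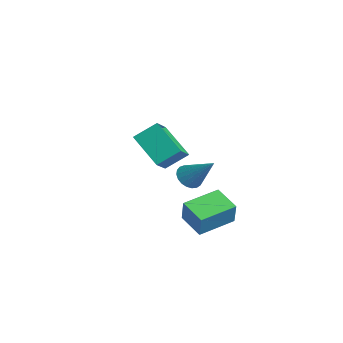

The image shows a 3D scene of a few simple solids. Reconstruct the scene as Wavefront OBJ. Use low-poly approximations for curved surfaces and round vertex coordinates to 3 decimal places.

v -3.482 -0.778 -1.815
v -3.182 -0.305 -2.343
v -2.218 0.038 -0.365
v -3.425 -0.132 -2.229
v -3.678 -0.07 -2.043
v -3.898 -0.13 -1.818
v -4.045 -0.303 -1.592
v -4.095 -0.558 -1.405
v -4.039 -0.851 -1.288
v -3.887 -1.131 -1.263
v -3.665 -1.351 -1.333
v -3.411 -1.471 -1.487
v -3.169 -1.472 -1.697
v -2.982 -1.353 -1.928
v -2.881 -1.134 -2.139
v -2.884 -0.854 -2.294
v -2.99 -0.561 -2.366
v 0.555 -4.914 3.608
v 0.71 -3.819 4.399
v -0.323 -4.212 2.808
v -0.168 -3.117 3.599
v 2.088 -4.303 2.461
v 2.243 -3.208 3.252
v 1.21 -3.601 1.661
v 1.365 -2.506 2.452
v -0.795 -2.099 -2.993
v -0.289 -2.206 -1.704
v -1.247 -0.18 -2.658
v -0.74 -0.287 -1.368
v 0.56 -1.693 -3.492
v 1.067 -1.8 -2.202
v 0.109 0.226 -3.156
v 0.615 0.119 -1.867
f 2 1 4
f 2 4 3
f 4 1 5
f 4 5 3
f 5 1 6
f 5 6 3
f 6 1 7
f 6 7 3
f 7 1 8
f 7 8 3
f 8 1 9
f 8 9 3
f 9 1 10
f 9 10 3
f 10 1 11
f 10 11 3
f 11 1 12
f 11 12 3
f 12 1 13
f 12 13 3
f 13 1 14
f 13 14 3
f 14 1 15
f 14 15 3
f 15 1 16
f 15 16 3
f 16 1 17
f 16 17 3
f 17 1 2
f 17 2 3
f 19 21 18
f 22 19 18
f 18 21 20
f 20 22 18
f 19 25 21
f 23 19 22
f 23 25 19
f 21 25 20
f 24 22 20
f 20 25 24
f 24 23 22
f 25 23 24
f 27 29 26
f 30 27 26
f 26 29 28
f 28 30 26
f 27 33 29
f 31 27 30
f 31 33 27
f 29 33 28
f 32 30 28
f 28 33 32
f 32 31 30
f 33 31 32



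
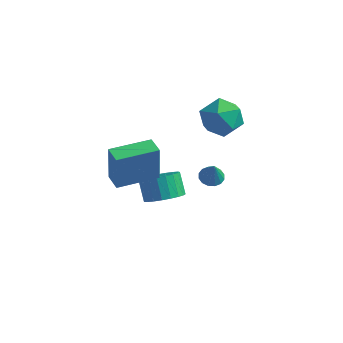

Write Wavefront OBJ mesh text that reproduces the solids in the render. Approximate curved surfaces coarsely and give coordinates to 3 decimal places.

v 0.547 -3.188 1.487
v 0.552 -3.172 3.507
v 1.914 -1.542 1.47
v 1.919 -1.526 3.49
v 1.301 -3.814 1.49
v 1.306 -3.798 3.51
v 2.668 -2.168 1.473
v 2.673 -2.152 3.493
v 1.498 0.577 -2.826
v 2.12 1.406 -2.921
v 1.523 1.971 -1.888
v 0.902 1.143 -1.794
v 1.786 1.514 -3.173
v 1.19 2.08 -2.141
v 1.402 1.461 -3.366
v 0.806 2.027 -2.333
v 1.035 1.255 -3.465
v 0.439 1.821 -2.432
v 0.748 0.932 -3.454
v 0.152 1.497 -2.421
v 0.591 0.547 -3.334
v -0.005 1.113 -2.301
v 0.591 0.168 -3.127
v -0.006 0.733 -2.094
v 0.747 -0.141 -2.867
v 0.15 0.425 -1.834
v 1.033 -0.325 -2.601
v 0.437 0.24 -1.568
v 1.4 -0.354 -2.373
v 0.804 0.212 -1.341
v 1.784 -0.221 -2.224
v 1.187 0.344 -1.191
v 2.118 0.049 -2.179
v 1.522 0.615 -1.147
v 2.345 0.411 -2.246
v 1.749 0.977 -1.213
v 2.426 0.802 -2.413
v 1.829 1.367 -1.381
v 2.346 1.154 -2.652
v 1.75 1.719 -1.619
v 2.588 3.557 -3.11
v 3.077 4 -3.11
v 2.892 3.223 -1.89
v 2.804 4.17 -2.996
v 2.473 4.176 -2.912
v 2.173 4.016 -2.881
v 1.984 3.733 -2.911
v 1.957 3.402 -2.995
v 2.099 3.114 -3.109
v 2.372 2.943 -3.224
v 2.703 2.938 -3.308
v 3.004 3.098 -3.338
v 3.193 3.381 -3.308
v 3.22 3.711 -3.225
v 3.375 2.65 3.962
v 3.889 3.374 3.142
v 3.511 1.146 2.718
v 4.025 1.87 1.898
v 4.625 1.576 2.907
v 4.541 2.506 3.675
v 2.859 2.014 2.185
v 2.775 2.944 2.953
v 3.571 2.981 2.044
v 4.662 2.711 2.49
v 2.738 1.809 3.37
v 3.829 1.539 3.816
f 2 4 1
f 5 2 1
f 1 4 3
f 3 5 1
f 2 8 4
f 6 2 5
f 6 8 2
f 4 8 3
f 7 5 3
f 3 8 7
f 7 6 5
f 8 6 7
f 10 9 13
f 10 13 11
f 11 13 14
f 11 14 12
f 13 9 15
f 13 15 14
f 14 15 16
f 14 16 12
f 15 9 17
f 15 17 16
f 16 17 18
f 16 18 12
f 17 9 19
f 17 19 18
f 18 19 20
f 18 20 12
f 19 9 21
f 19 21 20
f 20 21 22
f 20 22 12
f 21 9 23
f 21 23 22
f 22 23 24
f 22 24 12
f 23 9 25
f 23 25 24
f 24 25 26
f 24 26 12
f 25 9 27
f 25 27 26
f 26 27 28
f 26 28 12
f 27 9 29
f 27 29 28
f 28 29 30
f 28 30 12
f 29 9 31
f 29 31 30
f 30 31 32
f 30 32 12
f 31 9 33
f 31 33 32
f 32 33 34
f 32 34 12
f 33 9 35
f 33 35 34
f 34 35 36
f 34 36 12
f 35 9 37
f 35 37 36
f 36 37 38
f 36 38 12
f 37 9 39
f 37 39 38
f 38 39 40
f 38 40 12
f 39 9 10
f 39 10 40
f 40 10 11
f 40 11 12
f 42 41 44
f 42 44 43
f 44 41 45
f 44 45 43
f 45 41 46
f 45 46 43
f 46 41 47
f 46 47 43
f 47 41 48
f 47 48 43
f 48 41 49
f 48 49 43
f 49 41 50
f 49 50 43
f 50 41 51
f 50 51 43
f 51 41 52
f 51 52 43
f 52 41 53
f 52 53 43
f 53 41 54
f 53 54 43
f 54 41 42
f 54 42 43
f 55 66 60
f 55 60 56
f 55 56 62
f 55 62 65
f 55 65 66
f 56 60 64
f 60 66 59
f 66 65 57
f 65 62 61
f 62 56 63
f 58 64 59
f 58 59 57
f 58 57 61
f 58 61 63
f 58 63 64
f 59 64 60
f 57 59 66
f 61 57 65
f 63 61 62
f 64 63 56



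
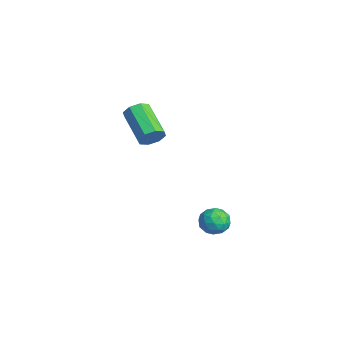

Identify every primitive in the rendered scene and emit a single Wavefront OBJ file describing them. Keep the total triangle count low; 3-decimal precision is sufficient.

v 3.297 3.942 -0.452
v 3.893 4.175 -0.283
v 3.367 3.205 0.323
v 3.963 3.438 0.492
v 3.421 3.802 0.604
v 3.378 4.258 0.125
v 3.882 3.122 -0.085
v 3.839 3.578 -0.564
v 4.255 3.669 -0.057
v 3.97 4.089 0.369
v 3.29 3.291 -0.329
v 3.005 3.711 0.097
v 3.589 4.123 -0.435
v 3.671 3.257 0.475
v 3.353 3.471 0.541
v 3.703 3.608 0.64
v 3.286 4.172 -0.195
v 3.637 4.309 -0.096
v 3.359 4.09 0.425
v 3.623 3.071 0.136
v 3.974 3.208 0.235
v 3.557 3.772 -0.6
v 3.907 3.909 -0.501
v 3.901 3.29 -0.385
v 4.152 3.963 -0.203
v 4.193 3.529 0.252
v 4.145 3.344 -0.087
v 4.12 3.612 -0.368
v 3.985 4.21 0.047
v 4.026 3.776 0.502
v 3.707 3.99 0.568
v 3.682 4.258 0.287
v 4.197 3.912 0.18
v 3.234 3.604 -0.462
v 3.275 3.17 -0.007
v 3.578 3.122 -0.247
v 3.553 3.39 -0.528
v 3.067 3.851 -0.212
v 3.108 3.417 0.243
v 3.14 3.768 0.408
v 3.115 4.036 0.127
v 3.063 3.468 -0.14
v -0.485 2.317 2.523
v -0.207 1.955 2.911
v -1.677 1.7 3.726
v -1.955 2.063 3.337
v -0.206 2.393 3.049
v -1.677 2.139 3.863
v -0.369 2.787 2.878
v -1.84 2.532 3.693
v -0.6 2.906 2.499
v -2.07 2.651 3.314
v -0.763 2.68 2.134
v -2.233 2.425 2.949
v -0.763 2.241 1.997
v -2.234 1.987 2.811
v -0.6 1.848 2.167
v -2.071 1.593 2.982
v -0.37 1.729 2.546
v -1.84 1.474 3.361
f 1 38 17
f 38 12 41
f 17 41 6
f 38 41 17
f 1 17 13
f 17 6 18
f 13 18 2
f 17 18 13
f 1 13 22
f 13 2 23
f 22 23 8
f 13 23 22
f 1 22 34
f 22 8 37
f 34 37 11
f 22 37 34
f 1 34 38
f 34 11 42
f 38 42 12
f 34 42 38
f 2 18 29
f 18 6 32
f 29 32 10
f 18 32 29
f 6 41 19
f 41 12 40
f 19 40 5
f 41 40 19
f 12 42 39
f 42 11 35
f 39 35 3
f 42 35 39
f 11 37 36
f 37 8 24
f 36 24 7
f 37 24 36
f 8 23 28
f 23 2 25
f 28 25 9
f 23 25 28
f 4 30 16
f 30 10 31
f 16 31 5
f 30 31 16
f 4 16 14
f 16 5 15
f 14 15 3
f 16 15 14
f 4 14 21
f 14 3 20
f 21 20 7
f 14 20 21
f 4 21 26
f 21 7 27
f 26 27 9
f 21 27 26
f 4 26 30
f 26 9 33
f 30 33 10
f 26 33 30
f 5 31 19
f 31 10 32
f 19 32 6
f 31 32 19
f 3 15 39
f 15 5 40
f 39 40 12
f 15 40 39
f 7 20 36
f 20 3 35
f 36 35 11
f 20 35 36
f 9 27 28
f 27 7 24
f 28 24 8
f 27 24 28
f 10 33 29
f 33 9 25
f 29 25 2
f 33 25 29
f 44 43 47
f 44 47 45
f 45 47 48
f 45 48 46
f 47 43 49
f 47 49 48
f 48 49 50
f 48 50 46
f 49 43 51
f 49 51 50
f 50 51 52
f 50 52 46
f 51 43 53
f 51 53 52
f 52 53 54
f 52 54 46
f 53 43 55
f 53 55 54
f 54 55 56
f 54 56 46
f 55 43 57
f 55 57 56
f 56 57 58
f 56 58 46
f 57 43 59
f 57 59 58
f 58 59 60
f 58 60 46
f 59 43 44
f 59 44 60
f 60 44 45
f 60 45 46



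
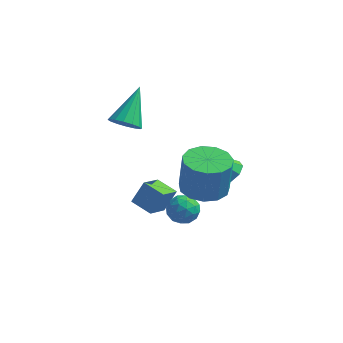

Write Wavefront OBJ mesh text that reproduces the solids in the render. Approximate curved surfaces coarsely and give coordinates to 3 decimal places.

v -3.682 -1.089 3.212
v -3.069 -0.832 2.805
v -3.478 0.509 4.528
v -3.389 -0.652 2.636
v -3.788 -0.59 2.622
v -4.158 -0.661 2.766
v -4.401 -0.847 3.03
v -4.451 -1.098 3.342
v -4.295 -1.346 3.62
v -3.975 -1.526 3.788
v -3.577 -1.588 3.802
v -3.206 -1.517 3.658
v -2.964 -1.331 3.395
v -2.913 -1.08 3.082
v 0.631 -3.864 2.339
v 1.249 -2.996 2.245
v 1.368 -2.888 4.027
v 0.749 -3.756 4.121
v 0.68 -2.798 2.27
v 0.799 -2.689 4.053
v 0.096 -2.938 2.318
v 0.215 -2.829 4.101
v -0.319 -3.372 2.372
v -0.2 -3.264 4.155
v -0.432 -3.963 2.416
v -0.313 -3.854 4.198
v -0.208 -4.522 2.435
v -0.089 -4.414 4.217
v 0.283 -4.872 2.423
v 0.401 -4.764 4.206
v 0.883 -4.903 2.385
v 1.002 -4.794 4.168
v 1.404 -4.603 2.332
v 1.523 -4.495 4.115
v 1.679 -4.069 2.281
v 1.798 -3.961 4.064
v 1.621 -3.47 2.249
v 1.74 -3.362 4.031
v -3.282 -1.599 -1.666
v -2.847 -1.096 -0.655
v -2.977 -0.506 -2.341
v -2.542 -0.003 -1.33
v -2.278 -2.017 -1.89
v -1.843 -1.514 -0.879
v -1.973 -0.924 -2.565
v -1.538 -0.421 -1.554
v -0.299 -2.65 0.182
v -0.003 -3.139 0.709
v -0.817 -3.621 -0.429
v -0.521 -4.11 0.098
v -1.091 -3.621 0.299
v -0.771 -3.02 0.676
v -0.049 -3.74 -0.396
v 0.271 -3.139 -0.019
v 0.152 -3.813 0.352
v -0.493 -3.739 0.782
v -0.327 -3.021 -0.502
v -0.972 -2.947 -0.072
v -0.106 -2.809 0.499
v -0.714 -3.951 -0.219
v -1.05 -3.663 -0.101
v -0.876 -3.951 0.209
v -0.557 -2.739 0.48
v -0.383 -3.027 0.79
v -1.023 -3.31 0.549
v -0.437 -3.733 -0.51
v -0.263 -4.021 -0.2
v 0.056 -2.809 0.071
v 0.23 -3.097 0.381
v 0.203 -3.45 -0.269
v 0.159 -3.493 0.599
v -0.145 -4.064 0.24
v 0.133 -3.846 -0.051
v 0.321 -3.493 0.171
v -0.22 -3.45 0.852
v -0.524 -4.021 0.493
v -0.859 -3.733 0.61
v -0.671 -3.38 0.832
v -0.129 -3.845 0.642
v -0.296 -2.739 -0.213
v -0.6 -3.31 -0.572
v -0.149 -3.38 -0.552
v 0.039 -3.027 -0.33
v -0.675 -2.696 0.04
v -0.979 -3.267 -0.319
v -1.141 -3.267 0.109
v -0.953 -2.914 0.331
v -0.691 -2.915 -0.362
v 0.393 1.647 -1.525
v 0.923 1.785 -1.027
v -0.933 1.293 -0.015
v 0.634 2.251 -1.171
v 0.205 2.363 -1.522
v -0.115 2.056 -1.875
v -0.137 1.51 -2.022
v 0.151 1.044 -1.879
v 0.581 0.932 -1.527
v 0.901 1.239 -1.174
f 2 1 4
f 2 4 3
f 4 1 5
f 4 5 3
f 5 1 6
f 5 6 3
f 6 1 7
f 6 7 3
f 7 1 8
f 7 8 3
f 8 1 9
f 8 9 3
f 9 1 10
f 9 10 3
f 10 1 11
f 10 11 3
f 11 1 12
f 11 12 3
f 12 1 13
f 12 13 3
f 13 1 14
f 13 14 3
f 14 1 2
f 14 2 3
f 16 15 19
f 16 19 17
f 17 19 20
f 17 20 18
f 19 15 21
f 19 21 20
f 20 21 22
f 20 22 18
f 21 15 23
f 21 23 22
f 22 23 24
f 22 24 18
f 23 15 25
f 23 25 24
f 24 25 26
f 24 26 18
f 25 15 27
f 25 27 26
f 26 27 28
f 26 28 18
f 27 15 29
f 27 29 28
f 28 29 30
f 28 30 18
f 29 15 31
f 29 31 30
f 30 31 32
f 30 32 18
f 31 15 33
f 31 33 32
f 32 33 34
f 32 34 18
f 33 15 35
f 33 35 34
f 34 35 36
f 34 36 18
f 35 15 37
f 35 37 36
f 36 37 38
f 36 38 18
f 37 15 16
f 37 16 38
f 38 16 17
f 38 17 18
f 40 42 39
f 43 40 39
f 39 42 41
f 41 43 39
f 40 46 42
f 44 40 43
f 44 46 40
f 42 46 41
f 45 43 41
f 41 46 45
f 45 44 43
f 46 44 45
f 47 84 63
f 84 58 87
f 63 87 52
f 84 87 63
f 47 63 59
f 63 52 64
f 59 64 48
f 63 64 59
f 47 59 68
f 59 48 69
f 68 69 54
f 59 69 68
f 47 68 80
f 68 54 83
f 80 83 57
f 68 83 80
f 47 80 84
f 80 57 88
f 84 88 58
f 80 88 84
f 48 64 75
f 64 52 78
f 75 78 56
f 64 78 75
f 52 87 65
f 87 58 86
f 65 86 51
f 87 86 65
f 58 88 85
f 88 57 81
f 85 81 49
f 88 81 85
f 57 83 82
f 83 54 70
f 82 70 53
f 83 70 82
f 54 69 74
f 69 48 71
f 74 71 55
f 69 71 74
f 50 76 62
f 76 56 77
f 62 77 51
f 76 77 62
f 50 62 60
f 62 51 61
f 60 61 49
f 62 61 60
f 50 60 67
f 60 49 66
f 67 66 53
f 60 66 67
f 50 67 72
f 67 53 73
f 72 73 55
f 67 73 72
f 50 72 76
f 72 55 79
f 76 79 56
f 72 79 76
f 51 77 65
f 77 56 78
f 65 78 52
f 77 78 65
f 49 61 85
f 61 51 86
f 85 86 58
f 61 86 85
f 53 66 82
f 66 49 81
f 82 81 57
f 66 81 82
f 55 73 74
f 73 53 70
f 74 70 54
f 73 70 74
f 56 79 75
f 79 55 71
f 75 71 48
f 79 71 75
f 90 89 92
f 90 92 91
f 92 89 93
f 92 93 91
f 93 89 94
f 93 94 91
f 94 89 95
f 94 95 91
f 95 89 96
f 95 96 91
f 96 89 97
f 96 97 91
f 97 89 98
f 97 98 91
f 98 89 90
f 98 90 91



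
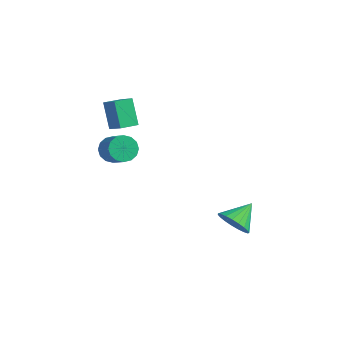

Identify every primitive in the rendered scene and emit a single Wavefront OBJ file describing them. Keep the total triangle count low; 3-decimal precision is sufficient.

v -4.134 0.583 0.788
v -3.648 0.633 0.105
v -2.539 0.288 0.869
v -3.026 0.237 1.552
v -3.642 1.033 0.277
v -2.534 0.688 1.042
v -3.768 1.311 0.586
v -2.66 0.966 1.351
v -3.993 1.395 0.949
v -2.884 1.05 1.714
v -4.255 1.26 1.269
v -3.146 0.915 2.033
v -4.485 0.945 1.46
v -3.376 0.6 2.224
v -4.621 0.532 1.471
v -3.512 0.187 2.235
v -4.626 0.132 1.298
v -3.518 -0.213 2.063
v -4.5 -0.146 0.989
v -3.392 -0.491 1.754
v -4.276 -0.23 0.626
v -3.167 -0.575 1.391
v -4.014 -0.095 0.307
v -2.905 -0.44 1.071
v -3.784 0.22 0.116
v -2.675 -0.125 0.88
v -4.804 0.6 4.063
v -3.87 0.477 4.611
v -4.574 1.654 3.907
v -3.639 1.531 4.455
v -4.001 0.209 2.605
v -3.066 0.086 3.153
v -3.77 1.263 2.449
v -2.836 1.14 2.997
v 2.706 2.231 -2.418
v 3.06 1.72 -1.648
v 2.774 3.569 -1.562
v 3.405 1.828 -1.844
v 3.629 2.006 -2.14
v 3.694 2.223 -2.484
v 3.588 2.441 -2.816
v 3.33 2.623 -3.08
v 2.963 2.738 -3.229
v 2.553 2.764 -3.238
v 2.169 2.698 -3.106
v 1.877 2.552 -2.854
v 1.73 2.35 -2.527
v 1.751 2.128 -2.182
v 1.937 1.923 -1.877
v 2.256 1.772 -1.666
v 2.653 1.7 -1.585
f 2 1 5
f 2 5 3
f 3 5 6
f 3 6 4
f 5 1 7
f 5 7 6
f 6 7 8
f 6 8 4
f 7 1 9
f 7 9 8
f 8 9 10
f 8 10 4
f 9 1 11
f 9 11 10
f 10 11 12
f 10 12 4
f 11 1 13
f 11 13 12
f 12 13 14
f 12 14 4
f 13 1 15
f 13 15 14
f 14 15 16
f 14 16 4
f 15 1 17
f 15 17 16
f 16 17 18
f 16 18 4
f 17 1 19
f 17 19 18
f 18 19 20
f 18 20 4
f 19 1 21
f 19 21 20
f 20 21 22
f 20 22 4
f 21 1 23
f 21 23 22
f 22 23 24
f 22 24 4
f 23 1 25
f 23 25 24
f 24 25 26
f 24 26 4
f 25 1 2
f 25 2 26
f 26 2 3
f 26 3 4
f 28 30 27
f 31 28 27
f 27 30 29
f 29 31 27
f 28 34 30
f 32 28 31
f 32 34 28
f 30 34 29
f 33 31 29
f 29 34 33
f 33 32 31
f 34 32 33
f 36 35 38
f 36 38 37
f 38 35 39
f 38 39 37
f 39 35 40
f 39 40 37
f 40 35 41
f 40 41 37
f 41 35 42
f 41 42 37
f 42 35 43
f 42 43 37
f 43 35 44
f 43 44 37
f 44 35 45
f 44 45 37
f 45 35 46
f 45 46 37
f 46 35 47
f 46 47 37
f 47 35 48
f 47 48 37
f 48 35 49
f 48 49 37
f 49 35 50
f 49 50 37
f 50 35 51
f 50 51 37
f 51 35 36
f 51 36 37



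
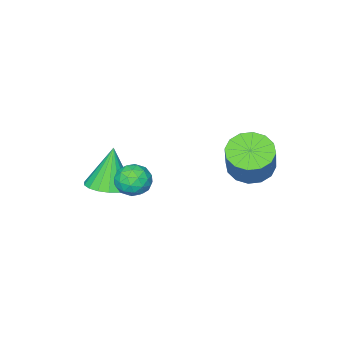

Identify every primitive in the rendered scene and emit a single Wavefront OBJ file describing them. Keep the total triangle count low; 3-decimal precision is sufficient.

v 2.852 2.798 1.422
v 3.505 2.71 0.849
v 2.535 1.43 1.271
v 3.188 1.342 0.698
v 3.363 1.487 1.541
v 3.559 2.332 1.634
v 2.481 1.808 0.486
v 2.677 2.653 0.579
v 3.276 2.098 0.271
v 3.821 1.9 0.923
v 2.219 2.24 1.197
v 2.764 2.042 1.849
v 3.206 2.874 1.149
v 2.834 1.266 0.971
v 2.937 1.351 1.467
v 3.32 1.299 1.13
v 3.238 2.652 1.61
v 3.622 2.6 1.274
v 3.538 1.882 1.68
v 2.418 1.54 0.846
v 2.802 1.488 0.51
v 2.72 2.841 0.99
v 3.103 2.789 0.653
v 2.502 2.258 0.44
v 3.455 2.462 0.472
v 3.269 1.658 0.384
v 2.854 1.932 0.259
v 2.969 2.429 0.313
v 3.776 2.346 0.856
v 3.59 1.542 0.767
v 3.692 1.627 1.262
v 3.807 2.124 1.317
v 3.641 1.986 0.516
v 2.45 2.598 1.353
v 2.264 1.794 1.264
v 2.233 2.016 0.803
v 2.348 2.513 0.858
v 2.771 2.482 1.736
v 2.585 1.678 1.648
v 3.071 1.711 1.807
v 3.186 2.208 1.861
v 2.399 2.154 1.604
v 1.944 -0.872 -1.382
v 2.602 -0.061 -1.106
v 1.396 -1.128 0.682
v 2.185 0.163 -1.189
v 1.72 0.182 -1.31
v 1.3 -0.007 -1.445
v 1.007 -0.368 -1.568
v 0.9 -0.829 -1.654
v 0.999 -1.298 -1.685
v 1.286 -1.683 -1.657
v 1.703 -1.907 -1.574
v 2.168 -1.926 -1.453
v 2.588 -1.736 -1.318
v 2.881 -1.375 -1.195
v 2.988 -0.915 -1.11
v 2.889 -0.446 -1.078
v -2.326 3.608 0.298
v -1.35 3.7 -0.178
v -0.658 4.344 1.366
v -1.634 4.252 1.842
v -1.605 4.195 -0.27
v -0.913 4.839 1.273
v -2.053 4.533 -0.21
v -1.361 5.177 1.333
v -2.574 4.622 -0.014
v -1.882 5.267 1.53
v -3.029 4.441 0.266
v -2.337 5.085 1.809
v -3.295 4.036 0.554
v -2.603 4.68 2.098
v -3.302 3.516 0.774
v -2.61 4.16 2.318
v -3.047 3.021 0.867
v -2.355 3.665 2.41
v -2.599 2.683 0.807
v -1.907 3.327 2.35
v -2.078 2.593 0.61
v -1.386 3.238 2.154
v -1.623 2.775 0.331
v -0.931 3.419 1.874
v -1.357 3.18 0.042
v -0.665 3.824 1.586
f 1 38 17
f 38 12 41
f 17 41 6
f 38 41 17
f 1 17 13
f 17 6 18
f 13 18 2
f 17 18 13
f 1 13 22
f 13 2 23
f 22 23 8
f 13 23 22
f 1 22 34
f 22 8 37
f 34 37 11
f 22 37 34
f 1 34 38
f 34 11 42
f 38 42 12
f 34 42 38
f 2 18 29
f 18 6 32
f 29 32 10
f 18 32 29
f 6 41 19
f 41 12 40
f 19 40 5
f 41 40 19
f 12 42 39
f 42 11 35
f 39 35 3
f 42 35 39
f 11 37 36
f 37 8 24
f 36 24 7
f 37 24 36
f 8 23 28
f 23 2 25
f 28 25 9
f 23 25 28
f 4 30 16
f 30 10 31
f 16 31 5
f 30 31 16
f 4 16 14
f 16 5 15
f 14 15 3
f 16 15 14
f 4 14 21
f 14 3 20
f 21 20 7
f 14 20 21
f 4 21 26
f 21 7 27
f 26 27 9
f 21 27 26
f 4 26 30
f 26 9 33
f 30 33 10
f 26 33 30
f 5 31 19
f 31 10 32
f 19 32 6
f 31 32 19
f 3 15 39
f 15 5 40
f 39 40 12
f 15 40 39
f 7 20 36
f 20 3 35
f 36 35 11
f 20 35 36
f 9 27 28
f 27 7 24
f 28 24 8
f 27 24 28
f 10 33 29
f 33 9 25
f 29 25 2
f 33 25 29
f 44 43 46
f 44 46 45
f 46 43 47
f 46 47 45
f 47 43 48
f 47 48 45
f 48 43 49
f 48 49 45
f 49 43 50
f 49 50 45
f 50 43 51
f 50 51 45
f 51 43 52
f 51 52 45
f 52 43 53
f 52 53 45
f 53 43 54
f 53 54 45
f 54 43 55
f 54 55 45
f 55 43 56
f 55 56 45
f 56 43 57
f 56 57 45
f 57 43 58
f 57 58 45
f 58 43 44
f 58 44 45
f 60 59 63
f 60 63 61
f 61 63 64
f 61 64 62
f 63 59 65
f 63 65 64
f 64 65 66
f 64 66 62
f 65 59 67
f 65 67 66
f 66 67 68
f 66 68 62
f 67 59 69
f 67 69 68
f 68 69 70
f 68 70 62
f 69 59 71
f 69 71 70
f 70 71 72
f 70 72 62
f 71 59 73
f 71 73 72
f 72 73 74
f 72 74 62
f 73 59 75
f 73 75 74
f 74 75 76
f 74 76 62
f 75 59 77
f 75 77 76
f 76 77 78
f 76 78 62
f 77 59 79
f 77 79 78
f 78 79 80
f 78 80 62
f 79 59 81
f 79 81 80
f 80 81 82
f 80 82 62
f 81 59 83
f 81 83 82
f 82 83 84
f 82 84 62
f 83 59 60
f 83 60 84
f 84 60 61
f 84 61 62



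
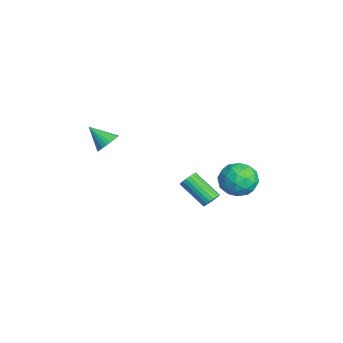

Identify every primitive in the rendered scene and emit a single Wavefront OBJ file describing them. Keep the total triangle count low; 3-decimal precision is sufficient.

v -3.552 -3.37 -0.272
v -3.127 -3.049 0.339
v -4.268 -4.37 0.752
v -3.384 -2.865 0.339
v -3.667 -2.758 0.246
v -3.932 -2.744 0.075
v -4.139 -2.825 -0.15
v -4.257 -2.989 -0.393
v -4.267 -3.212 -0.617
v -4.169 -3.458 -0.789
v -3.977 -3.691 -0.882
v -3.72 -3.875 -0.882
v -3.437 -3.982 -0.79
v -3.172 -3.996 -0.618
v -2.965 -3.915 -0.393
v -2.847 -3.751 -0.15
v -2.837 -3.528 0.074
v -2.935 -3.282 0.246
v 4.35 1.221 0.036
v 4.687 0.785 -0.065
v 3.587 -0.317 1.024
v 3.25 0.119 1.124
v 4.787 0.887 0.139
v 3.687 -0.215 1.228
v 4.801 1.054 0.323
v 3.701 -0.047 1.412
v 4.726 1.255 0.45
v 3.625 0.153 1.538
v 4.576 1.449 0.495
v 3.475 0.347 1.583
v 4.381 1.598 0.449
v 3.281 0.496 1.537
v 4.18 1.672 0.321
v 3.08 0.57 1.409
v 4.013 1.657 0.136
v 2.913 0.555 1.225
v 3.913 1.555 -0.068
v 2.813 0.453 1.021
v 3.899 1.387 -0.252
v 2.799 0.286 0.837
v 3.975 1.187 -0.378
v 2.874 0.085 0.71
v 4.125 0.993 -0.423
v 3.024 -0.109 0.665
v 4.319 0.844 -0.377
v 3.219 -0.258 0.711
v 4.52 0.77 -0.249
v 3.42 -0.332 0.839
v 1.279 4.207 -0.667
v 2.011 3.569 -1.352
v 0.989 2.671 0.452
v 1.721 2.033 -0.233
v 2.153 2.907 0.447
v 2.332 3.856 -0.245
v 0.668 2.384 -0.655
v 0.847 3.333 -1.347
v 1.634 2.443 -1.345
v 2.552 2.766 -0.663
v 0.448 3.474 -0.237
v 1.366 3.797 0.445
v 1.671 4.023 -1.108
v 1.329 2.217 0.208
v 1.583 2.731 0.608
v 2.014 2.356 0.205
v 1.859 4.191 -0.457
v 2.29 3.817 -0.859
v 2.373 3.428 0.198
v 0.71 2.423 -0.041
v 1.141 2.049 -0.443
v 0.986 3.884 -1.105
v 1.417 3.509 -1.508
v 0.627 2.812 -1.098
v 1.879 2.986 -1.506
v 1.709 2.083 -0.848
v 1.089 2.289 -1.097
v 1.195 2.847 -1.503
v 2.419 3.176 -1.105
v 2.248 2.273 -0.447
v 2.502 2.787 -0.048
v 2.607 3.345 -0.455
v 2.197 2.514 -1.101
v 0.752 3.967 -0.453
v 0.581 3.064 0.205
v 0.393 2.895 -0.445
v 0.498 3.453 -0.852
v 1.291 4.157 -0.052
v 1.121 3.254 0.606
v 1.805 3.393 0.603
v 1.911 3.951 0.197
v 0.803 3.726 0.201
f 2 1 4
f 2 4 3
f 4 1 5
f 4 5 3
f 5 1 6
f 5 6 3
f 6 1 7
f 6 7 3
f 7 1 8
f 7 8 3
f 8 1 9
f 8 9 3
f 9 1 10
f 9 10 3
f 10 1 11
f 10 11 3
f 11 1 12
f 11 12 3
f 12 1 13
f 12 13 3
f 13 1 14
f 13 14 3
f 14 1 15
f 14 15 3
f 15 1 16
f 15 16 3
f 16 1 17
f 16 17 3
f 17 1 18
f 17 18 3
f 18 1 2
f 18 2 3
f 20 19 23
f 20 23 21
f 21 23 24
f 21 24 22
f 23 19 25
f 23 25 24
f 24 25 26
f 24 26 22
f 25 19 27
f 25 27 26
f 26 27 28
f 26 28 22
f 27 19 29
f 27 29 28
f 28 29 30
f 28 30 22
f 29 19 31
f 29 31 30
f 30 31 32
f 30 32 22
f 31 19 33
f 31 33 32
f 32 33 34
f 32 34 22
f 33 19 35
f 33 35 34
f 34 35 36
f 34 36 22
f 35 19 37
f 35 37 36
f 36 37 38
f 36 38 22
f 37 19 39
f 37 39 38
f 38 39 40
f 38 40 22
f 39 19 41
f 39 41 40
f 40 41 42
f 40 42 22
f 41 19 43
f 41 43 42
f 42 43 44
f 42 44 22
f 43 19 45
f 43 45 44
f 44 45 46
f 44 46 22
f 45 19 47
f 45 47 46
f 46 47 48
f 46 48 22
f 47 19 20
f 47 20 48
f 48 20 21
f 48 21 22
f 49 86 65
f 86 60 89
f 65 89 54
f 86 89 65
f 49 65 61
f 65 54 66
f 61 66 50
f 65 66 61
f 49 61 70
f 61 50 71
f 70 71 56
f 61 71 70
f 49 70 82
f 70 56 85
f 82 85 59
f 70 85 82
f 49 82 86
f 82 59 90
f 86 90 60
f 82 90 86
f 50 66 77
f 66 54 80
f 77 80 58
f 66 80 77
f 54 89 67
f 89 60 88
f 67 88 53
f 89 88 67
f 60 90 87
f 90 59 83
f 87 83 51
f 90 83 87
f 59 85 84
f 85 56 72
f 84 72 55
f 85 72 84
f 56 71 76
f 71 50 73
f 76 73 57
f 71 73 76
f 52 78 64
f 78 58 79
f 64 79 53
f 78 79 64
f 52 64 62
f 64 53 63
f 62 63 51
f 64 63 62
f 52 62 69
f 62 51 68
f 69 68 55
f 62 68 69
f 52 69 74
f 69 55 75
f 74 75 57
f 69 75 74
f 52 74 78
f 74 57 81
f 78 81 58
f 74 81 78
f 53 79 67
f 79 58 80
f 67 80 54
f 79 80 67
f 51 63 87
f 63 53 88
f 87 88 60
f 63 88 87
f 55 68 84
f 68 51 83
f 84 83 59
f 68 83 84
f 57 75 76
f 75 55 72
f 76 72 56
f 75 72 76
f 58 81 77
f 81 57 73
f 77 73 50
f 81 73 77

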